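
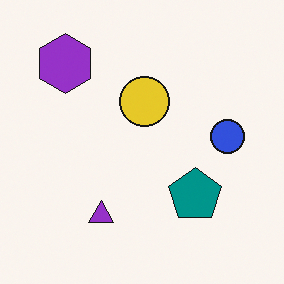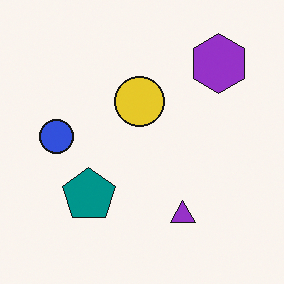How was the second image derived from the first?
It was flipped horizontally (left ↔ right).

The blue circle is in the right of the first image and the left of the second — shapes on opposite sides of the vertical midline have swapped in a mirror flip.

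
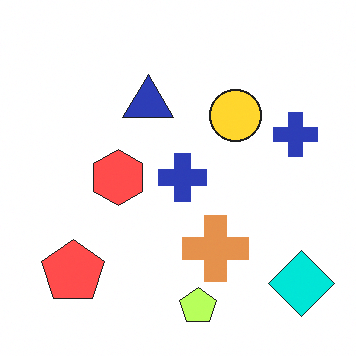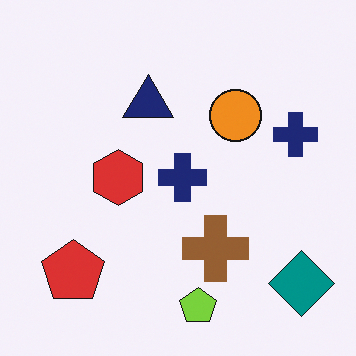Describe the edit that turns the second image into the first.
The first image is the second noticeably brightened.

Every pixel — background and shapes alike — is uniformly brightened.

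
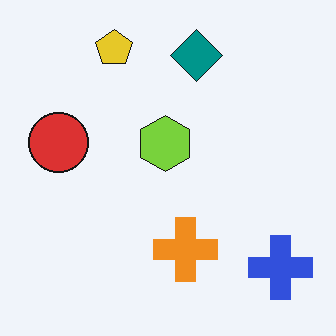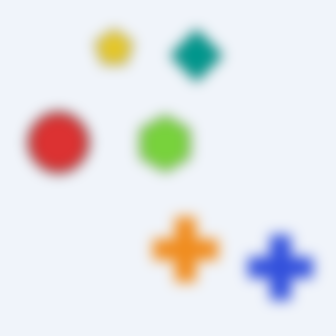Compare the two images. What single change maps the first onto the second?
This is the original image heavily blurred.

Shape edges and outlines are uniformly softened across the whole image.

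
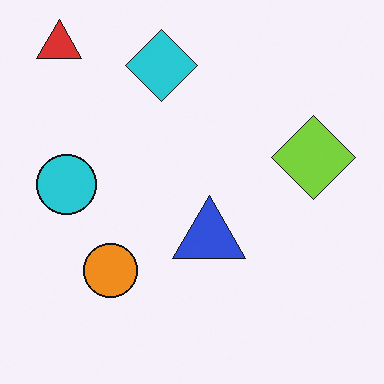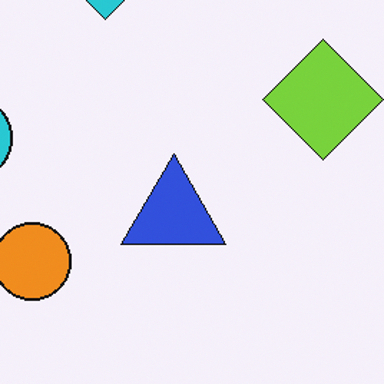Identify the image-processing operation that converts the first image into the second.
Cropped slightly and scaled back up.

The visible shapes are larger and the field of view is narrower; shapes near the original edges may be partly or wholly outside the frame — a crop-and-rescale.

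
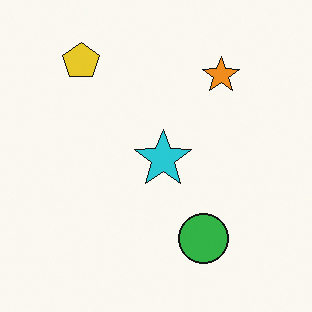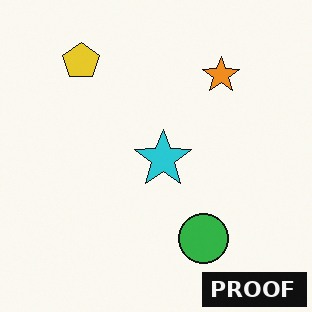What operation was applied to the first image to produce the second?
This is the original image watermarked with the text "PROOF" in the lower-right corner.

A dark label reading "PROOF" appears in the lower-right corner.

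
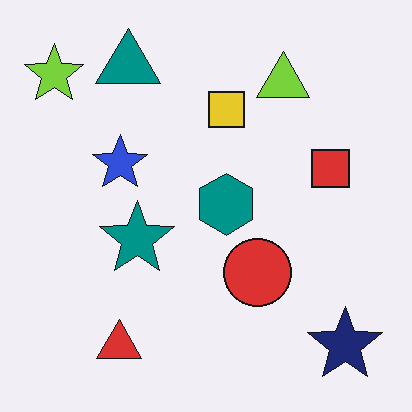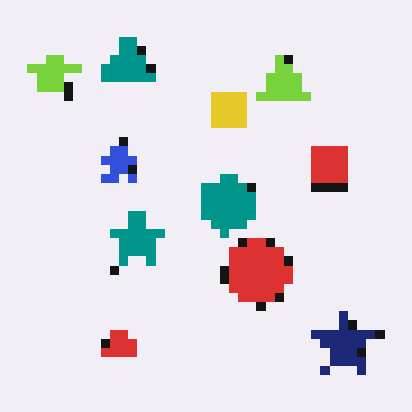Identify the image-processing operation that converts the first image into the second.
The transformation is: coarsely pixelated.

Shapes are reduced to large square blocks; fine edges and outlines are lost — a downscale-then-upscale (mosaic) effect.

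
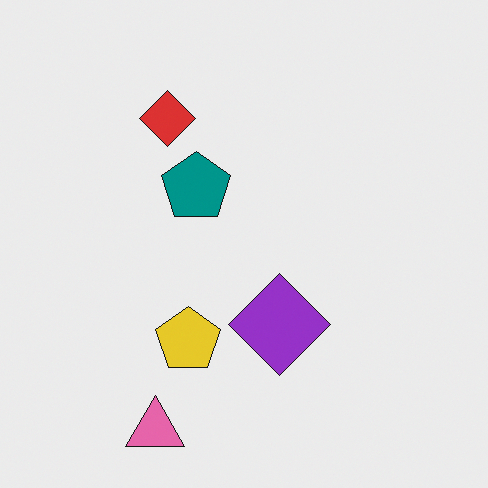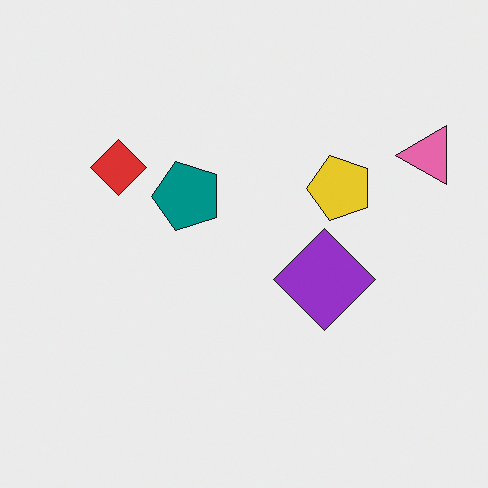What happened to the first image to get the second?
The transformation is: transposed (reflected across the top-left ↔ bottom-right diagonal).

Shapes have swapped their row and column positions — what was in the top-right is now in the bottom-left — a diagonal reflection.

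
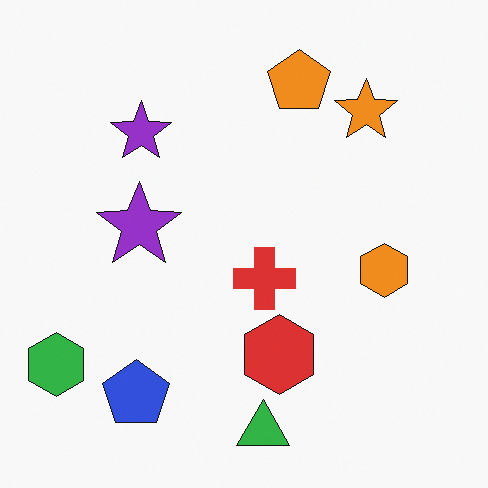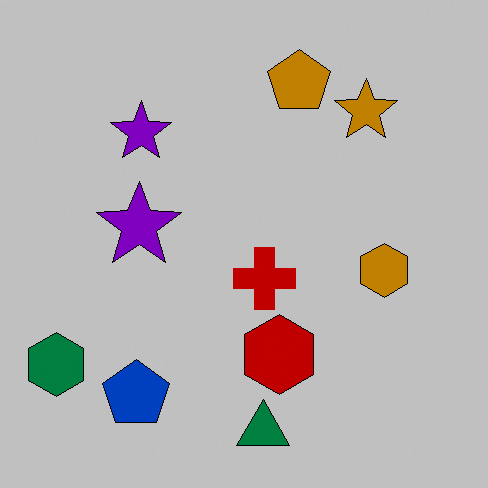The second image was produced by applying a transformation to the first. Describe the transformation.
The transformation is: heavily posterized to just a handful of flat colors.

Each flat color has snapped to a coarser quantized level — most visibly, the near-white background has dropped to a flat grey.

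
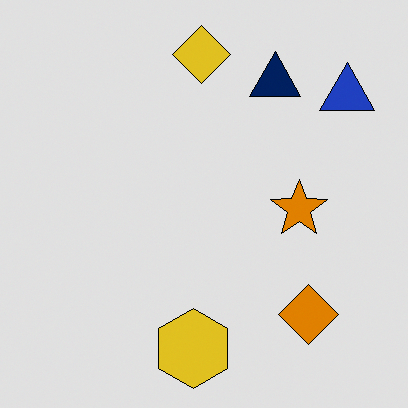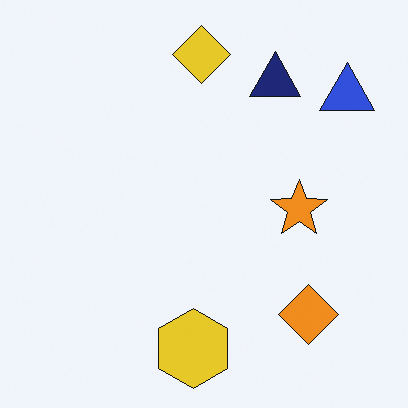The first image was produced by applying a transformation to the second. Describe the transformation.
Moderately posterized.

Each flat color has snapped to a coarser quantized level — most visibly, the near-white background has dropped to a flat grey.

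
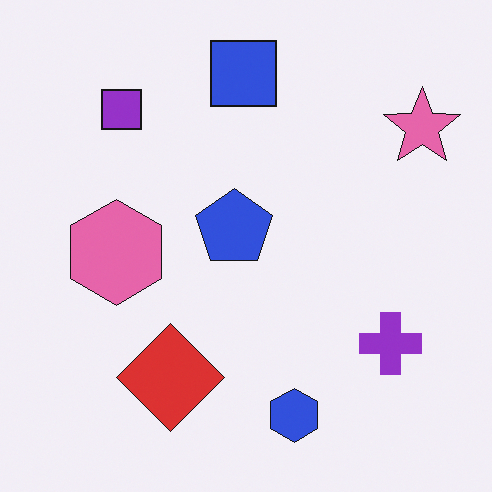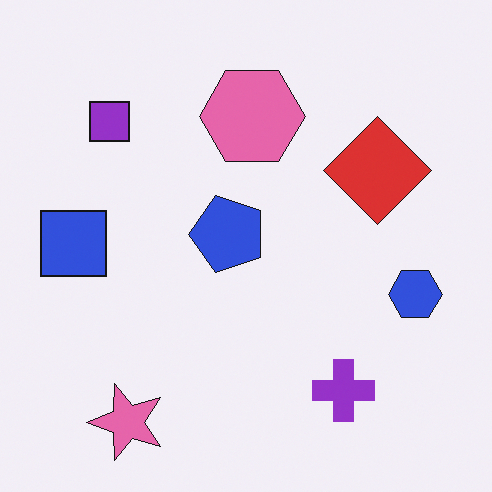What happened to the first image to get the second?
This is the original image transposed (reflected across the top-left ↔ bottom-right diagonal).

Shapes have swapped their row and column positions — what was in the top-right is now in the bottom-left — a diagonal reflection.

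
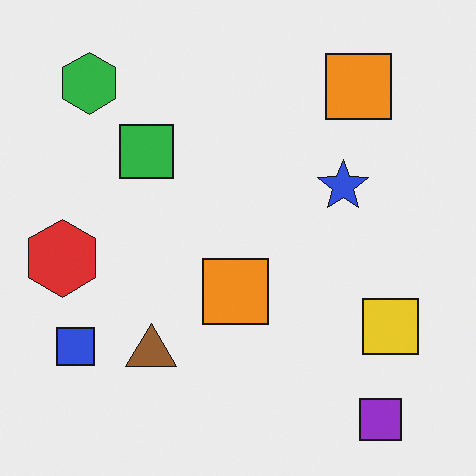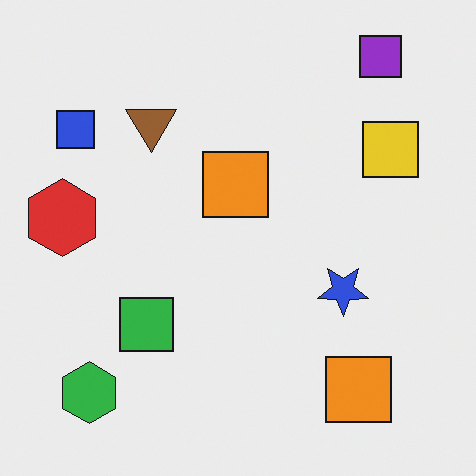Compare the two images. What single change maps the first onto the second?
The image was flipped vertically (top ↔ bottom).

The purple square is in the bottom-right of the first image and the top-right of the second — shapes on opposite sides of the horizontal midline have swapped in a mirror flip.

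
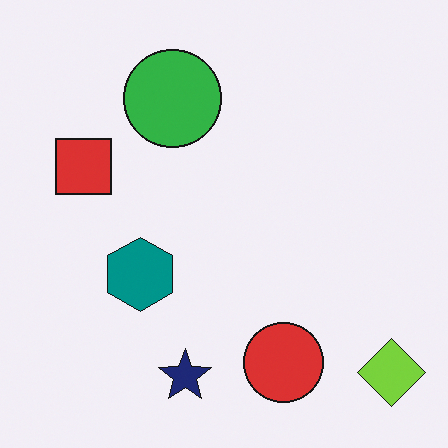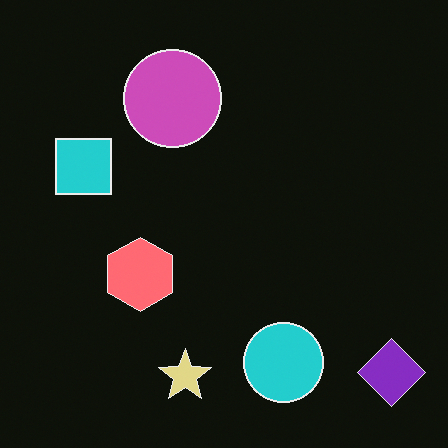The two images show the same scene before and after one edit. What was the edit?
The transformation is: color-inverted (negative).

The light background has become dark and every shape's color is its complement — a photographic negative.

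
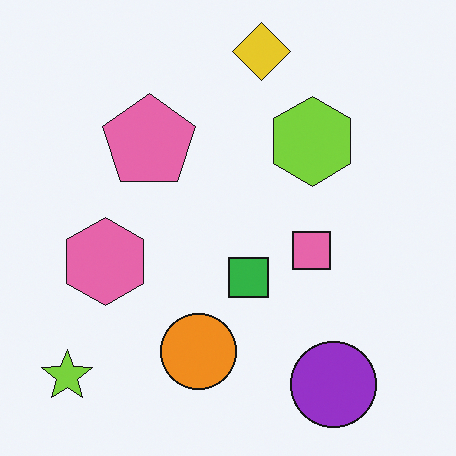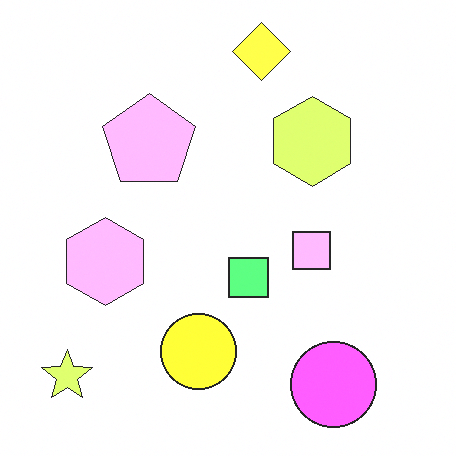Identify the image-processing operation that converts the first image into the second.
Brightened a lot.

Every pixel — background and shapes alike — is uniformly brightened.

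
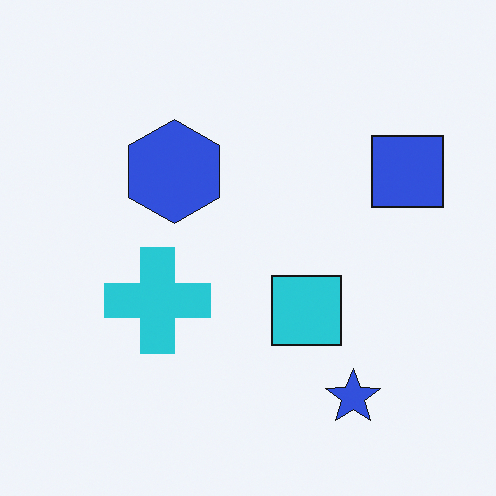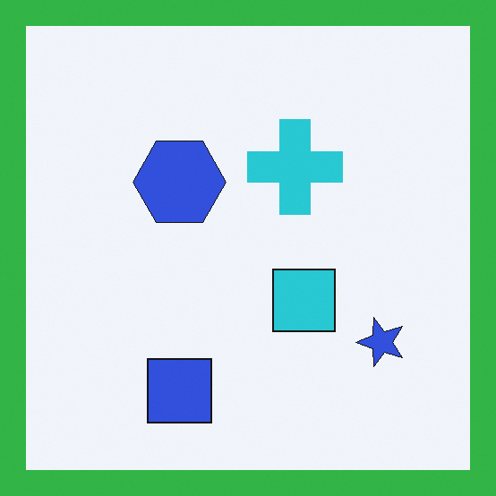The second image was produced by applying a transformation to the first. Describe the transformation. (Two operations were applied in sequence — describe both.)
The second image is the first transposed (reflected across the top-left ↔ bottom-right diagonal), then framed with a green border.

Shapes have swapped their row and column positions — what was in the top-right is now in the bottom-left — a diagonal reflection. A solid green frame runs around the edge of the second image, with the content slightly shrunk inside it.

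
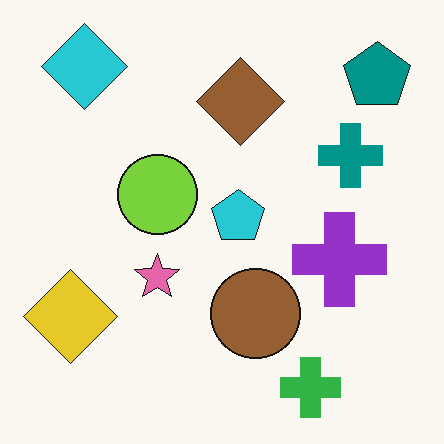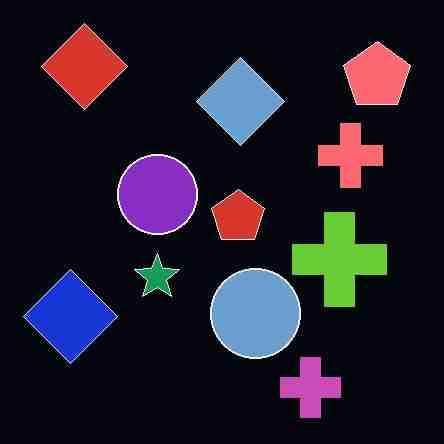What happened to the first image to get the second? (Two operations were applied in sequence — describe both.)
It was degraded with heavy JPEG compression, then color-inverted (negative).

Blocky 8×8 compression artifacts appear around shape edges and the flat background shows ringing — characteristic JPEG degradation. The light background has become dark and every shape's color is its complement — a photographic negative.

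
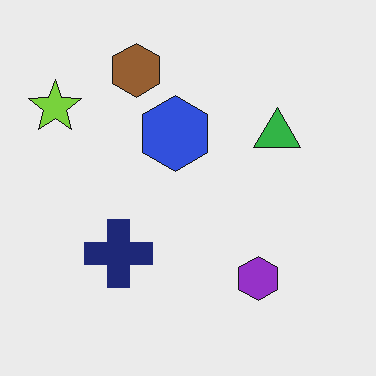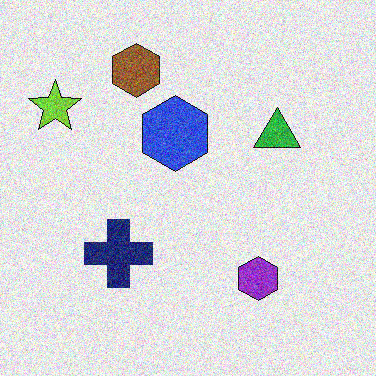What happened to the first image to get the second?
The second image is the first degraded with moderate additive noise.

Random speckle covers the whole image, including the flat background.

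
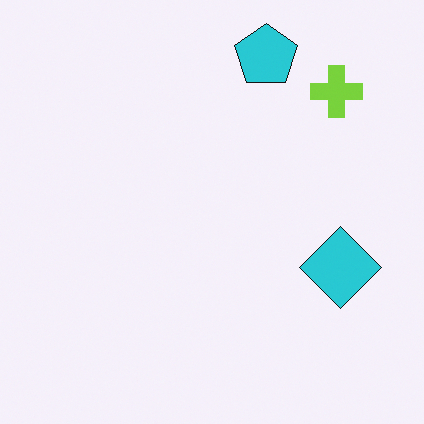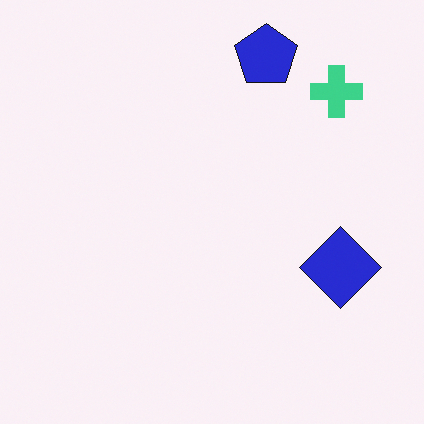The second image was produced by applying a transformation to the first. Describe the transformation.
The second image is the first hue-shifted by a small amount.

Every shape's color has rotated by the same amount around the hue wheel — a uniform hue shift.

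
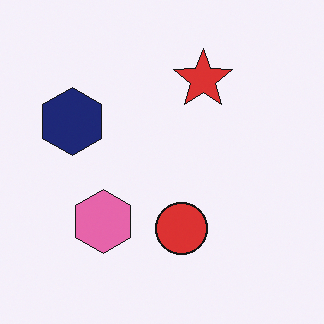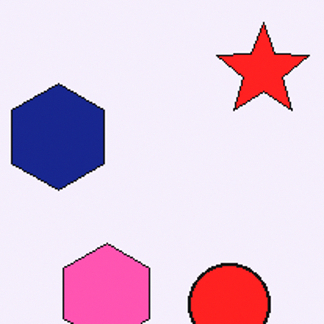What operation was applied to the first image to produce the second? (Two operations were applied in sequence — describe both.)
The second image is the first slightly oversaturated, then cropped to a modestly smaller region and rescaled.

All colors are more vivid — a global saturation change. The visible shapes are larger and the field of view is narrower; shapes near the original edges may be partly or wholly outside the frame — a crop-and-rescale.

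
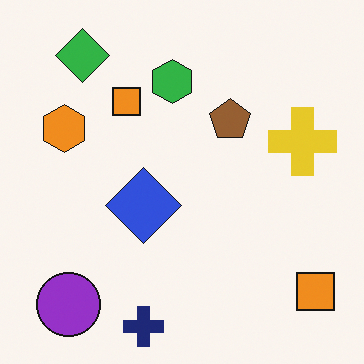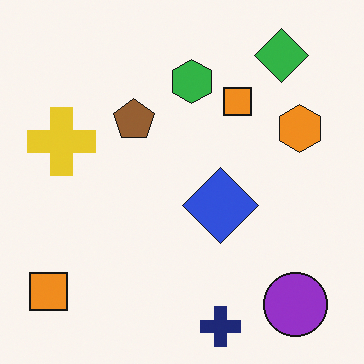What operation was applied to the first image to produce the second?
This is the original image flipped horizontally (left ↔ right).

The yellow cross is in the right of the first image and the left of the second — shapes on opposite sides of the vertical midline have swapped in a mirror flip.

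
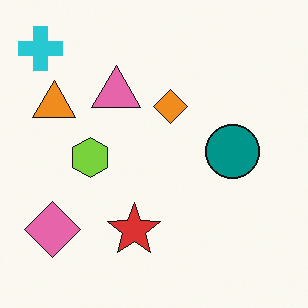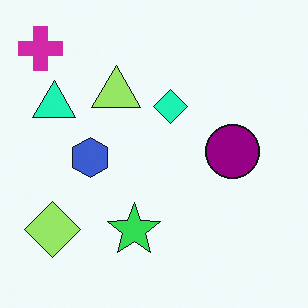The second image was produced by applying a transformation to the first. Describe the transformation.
This is the original image hue-shifted through roughly a third of the color wheel.

Every shape's color has rotated by the same amount around the hue wheel — a uniform hue shift.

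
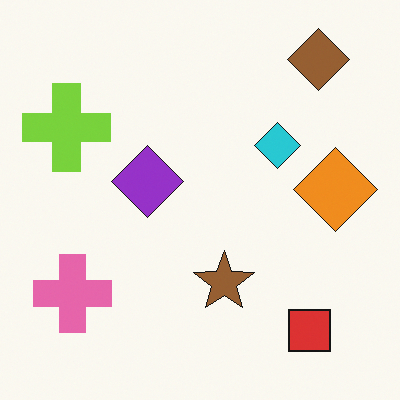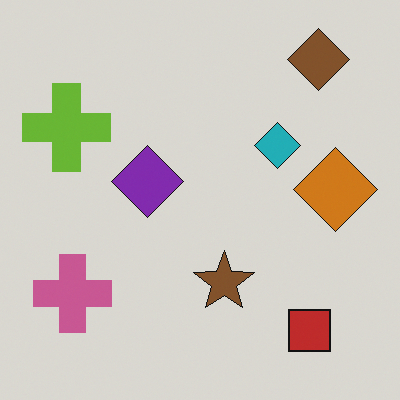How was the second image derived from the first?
Darkened a little.

Every pixel — background and shapes alike — is uniformly darkened.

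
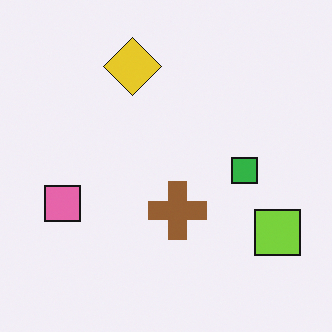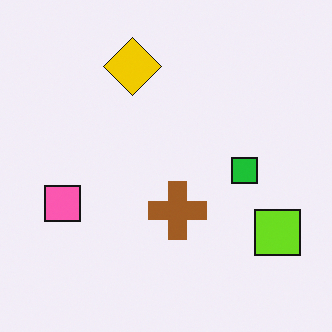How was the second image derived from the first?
This is the original image slightly oversaturated.

All colors are more vivid — a global saturation change.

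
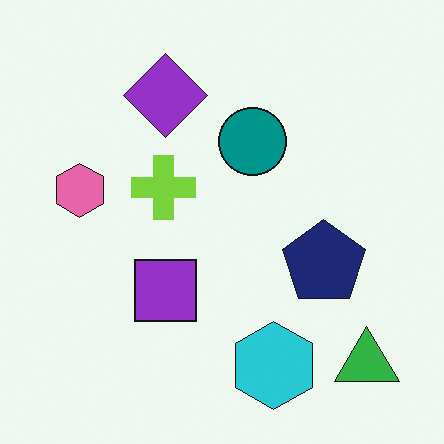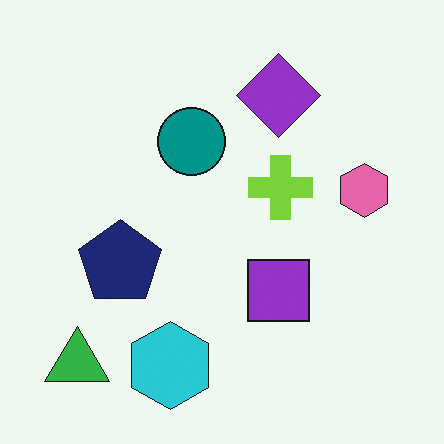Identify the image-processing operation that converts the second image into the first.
The transformation is: flipped horizontally (left ↔ right).

The green triangle is in the bottom-left of the second image and the bottom-right of the first — shapes on opposite sides of the vertical midline have swapped in a mirror flip.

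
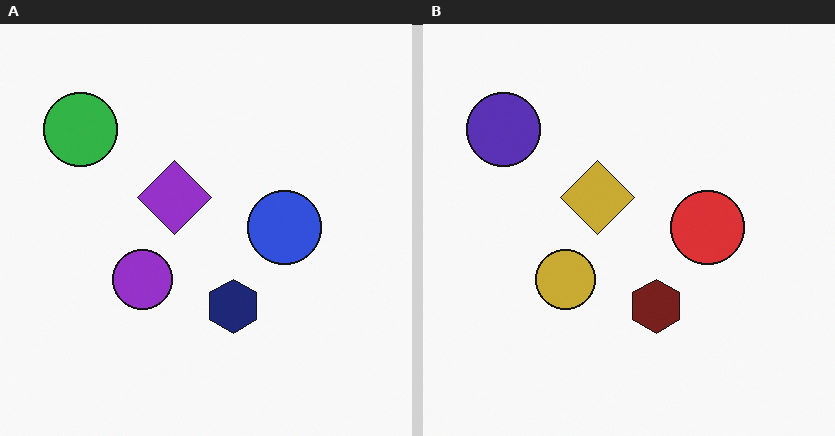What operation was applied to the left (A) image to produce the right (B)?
Hue-shifted through roughly a third of the color wheel.

Every shape's color has rotated by the same amount around the hue wheel — a uniform hue shift.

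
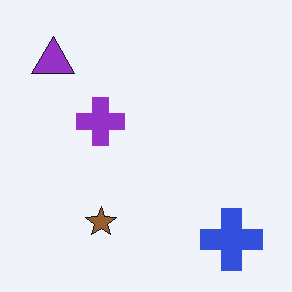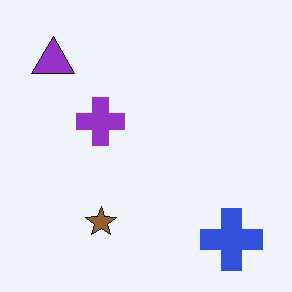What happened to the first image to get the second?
This is the original image JPEG-compressed with visible artifacts.

Blocky 8×8 compression artifacts appear around shape edges and the flat background shows ringing — characteristic JPEG degradation.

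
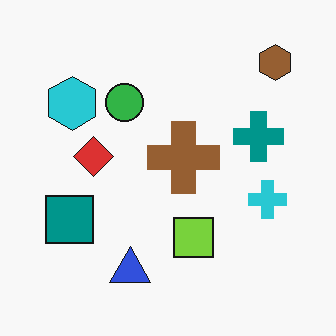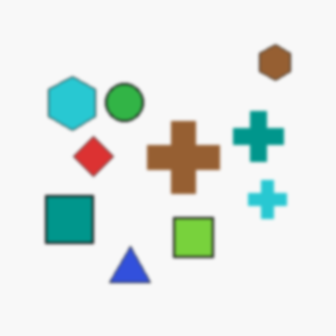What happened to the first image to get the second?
It was lightly blurred.

Shape edges and outlines are uniformly softened across the whole image.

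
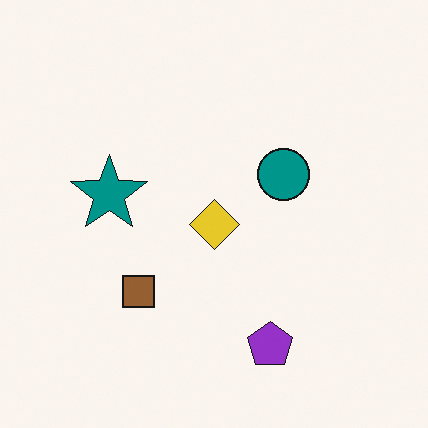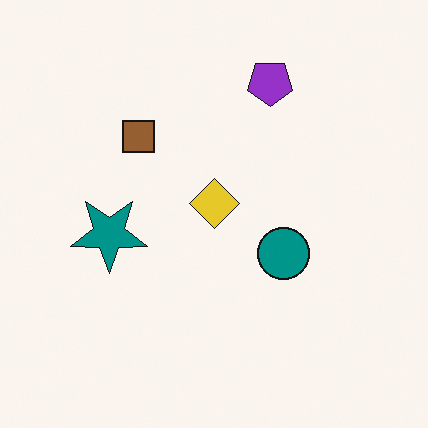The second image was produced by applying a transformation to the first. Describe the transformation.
The transformation is: flipped vertically (top ↔ bottom).

The purple pentagon is in the bottom of the first image and the top of the second — shapes on opposite sides of the horizontal midline have swapped in a mirror flip.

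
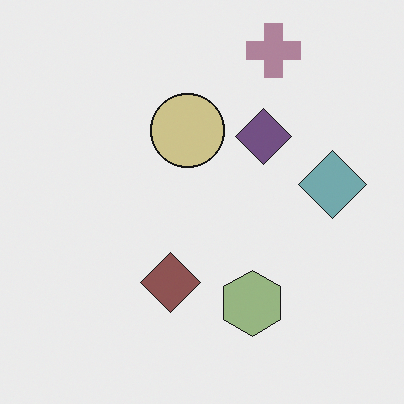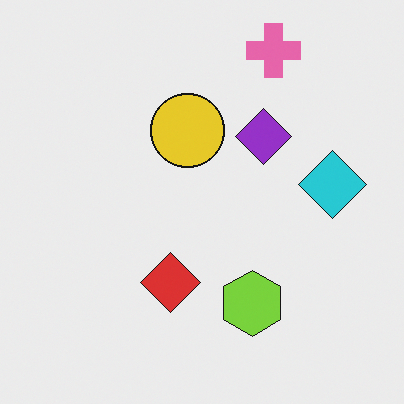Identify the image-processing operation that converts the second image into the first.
This is the original image made much more muted (saturation change).

All colors are more muted and greyish — a global saturation change.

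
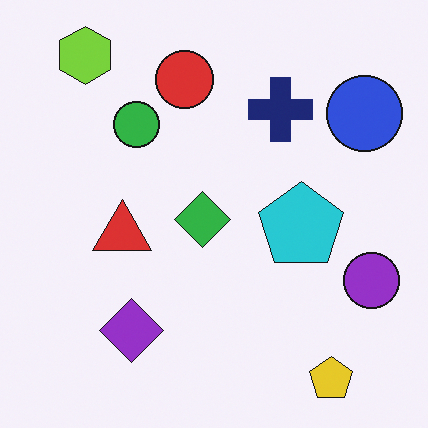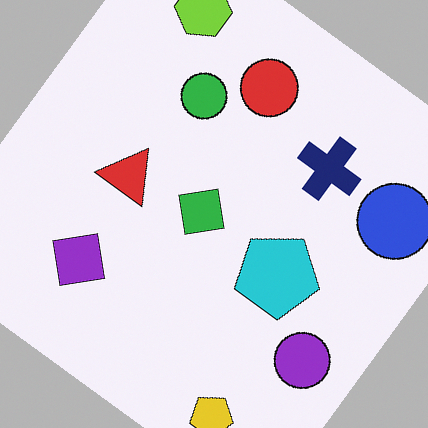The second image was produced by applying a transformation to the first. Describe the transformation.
The second image is the first rotated clockwise by a large amount — several tens of degrees.

Every shape is tilted by the same angle and the image corners show triangular fill wedges — a whole-image rotation by a non-right angle.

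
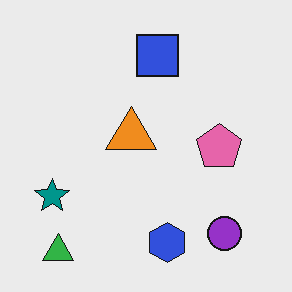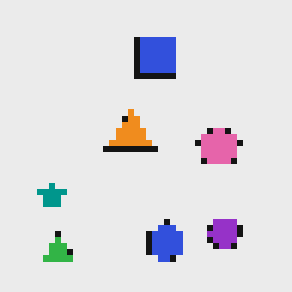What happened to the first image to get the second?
It was moderately pixelated.

Shapes are reduced to large square blocks; fine edges and outlines are lost — a downscale-then-upscale (mosaic) effect.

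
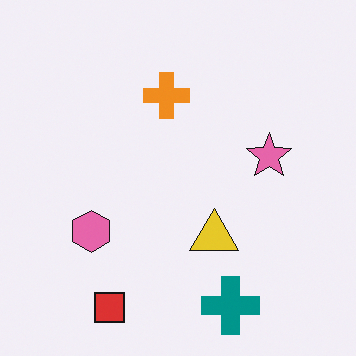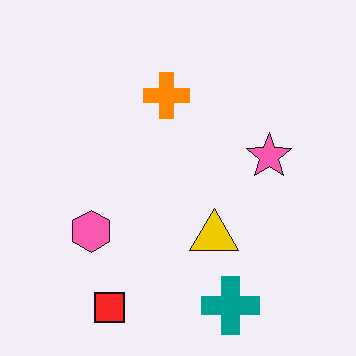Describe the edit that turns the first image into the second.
The image was slightly oversaturated.

All colors are more vivid — a global saturation change.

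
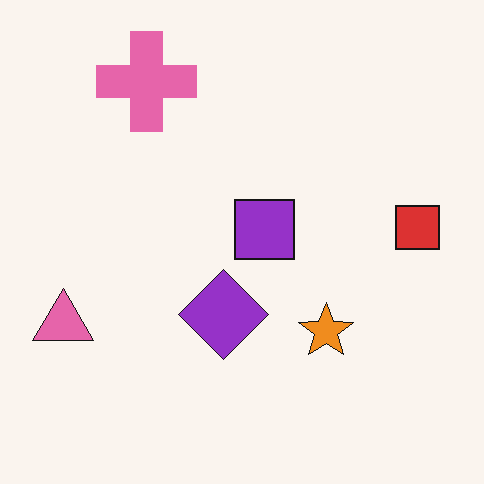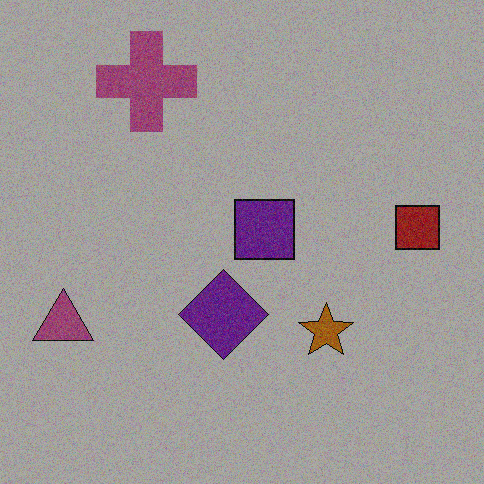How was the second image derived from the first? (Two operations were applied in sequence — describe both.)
The image was degraded with visible gaussian noise, then substantially darkened.

Random speckle covers the whole image, including the flat background. Every pixel — background and shapes alike — is uniformly darkened.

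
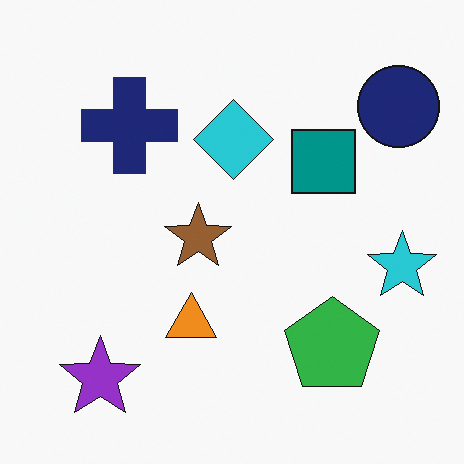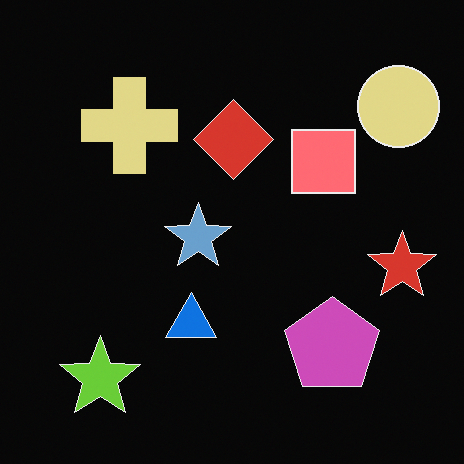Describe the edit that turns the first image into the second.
The second image is the first color-inverted (negative).

The light background has become dark and every shape's color is its complement — a photographic negative.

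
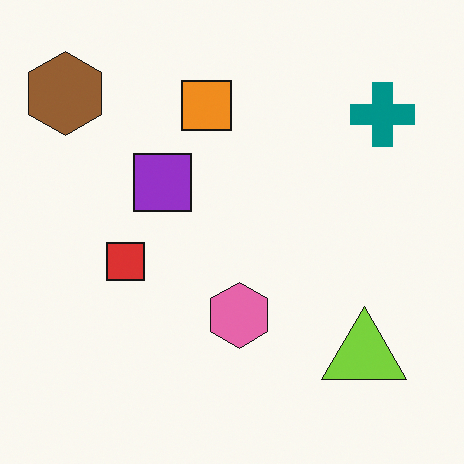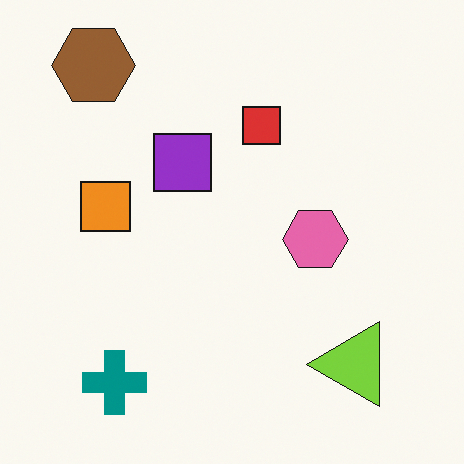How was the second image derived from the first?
It was transposed (reflected across the top-left ↔ bottom-right diagonal).

Shapes have swapped their row and column positions — what was in the top-right is now in the bottom-left — a diagonal reflection.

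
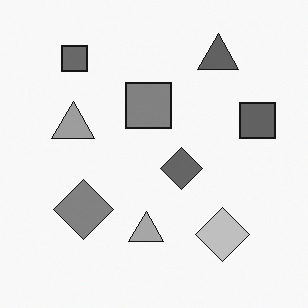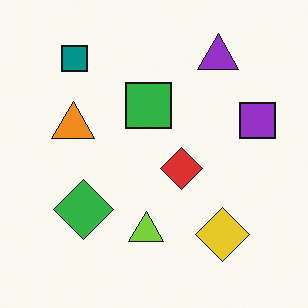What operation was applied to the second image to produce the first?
The image was converted to grayscale.

All color is removed — every shape is now a shade of grey.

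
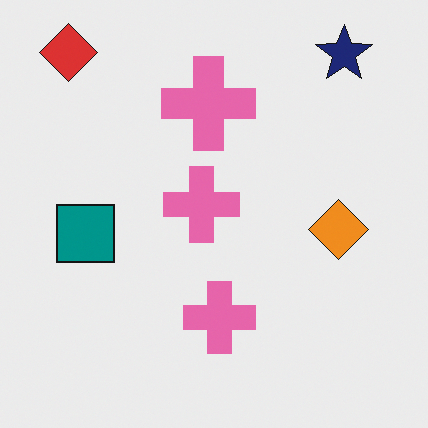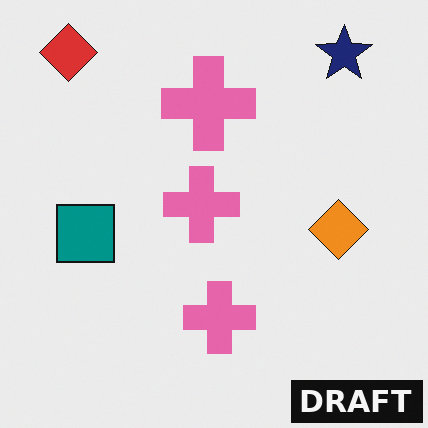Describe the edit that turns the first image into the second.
It was watermarked with the text "DRAFT" in the lower-right corner.

A dark label reading "DRAFT" appears in the lower-right corner.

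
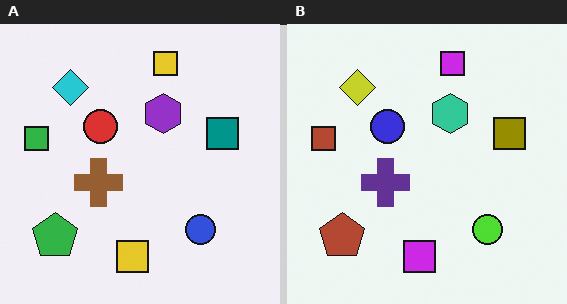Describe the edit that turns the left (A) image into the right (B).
The transformation is: hue-shifted by a large amount.

Every shape's color has rotated by the same amount around the hue wheel — a uniform hue shift.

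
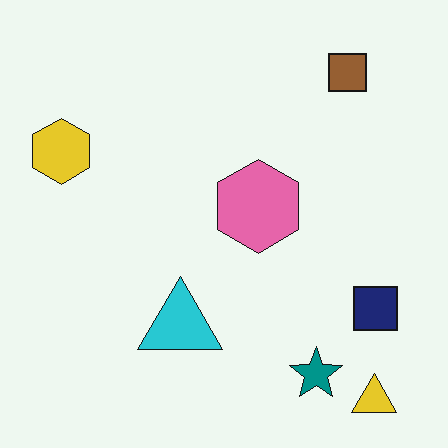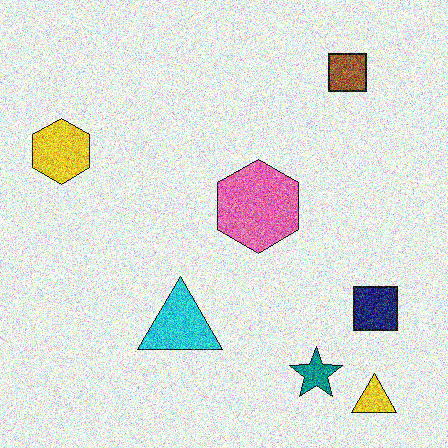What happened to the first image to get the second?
This is the original image degraded with heavy additive noise.

Random speckle covers the whole image, including the flat background.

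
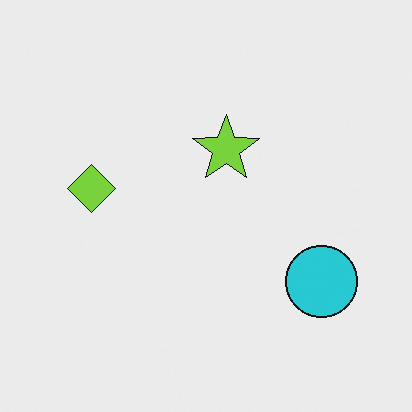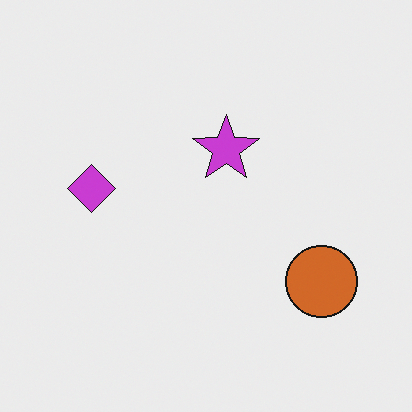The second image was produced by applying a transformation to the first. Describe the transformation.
It was hue-shifted through roughly half the color wheel.

Every shape's color has rotated by the same amount around the hue wheel — a uniform hue shift.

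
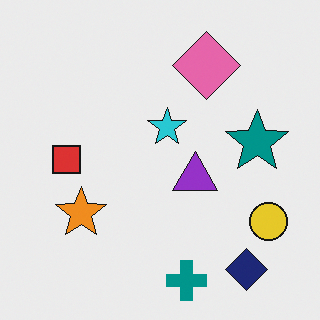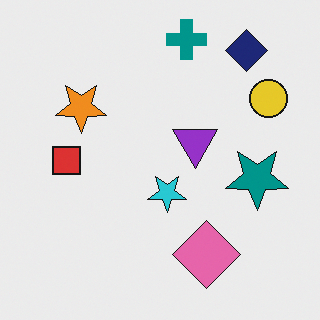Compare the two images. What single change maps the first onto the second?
The transformation is: flipped vertically (top ↔ bottom).

The teal cross is in the bottom of the first image and the top of the second — shapes on opposite sides of the horizontal midline have swapped in a mirror flip.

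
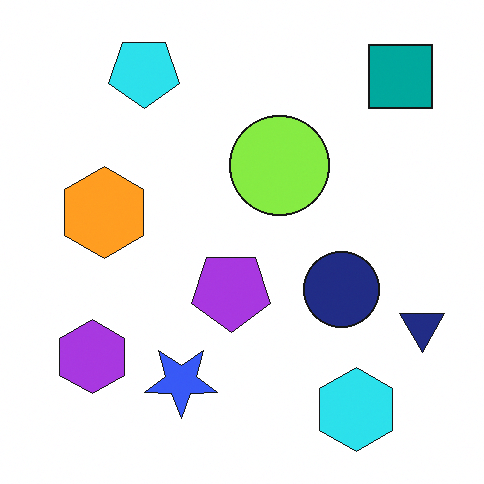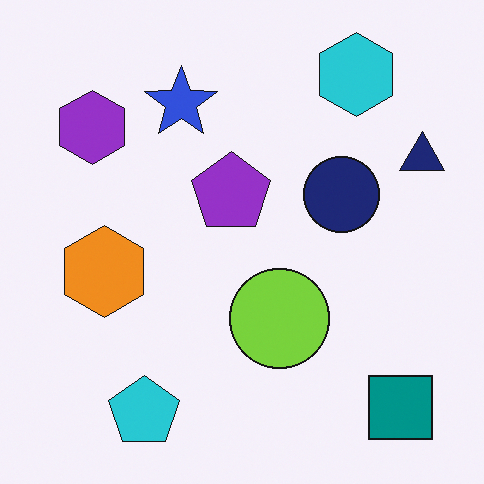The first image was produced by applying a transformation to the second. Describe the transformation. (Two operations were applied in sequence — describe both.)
The image was slightly brightened, then flipped vertically (top ↔ bottom).

Every pixel — background and shapes alike — is uniformly brightened. The cyan pentagon is in the bottom-left of the second image and the top-left of the first — shapes on opposite sides of the horizontal midline have swapped in a mirror flip.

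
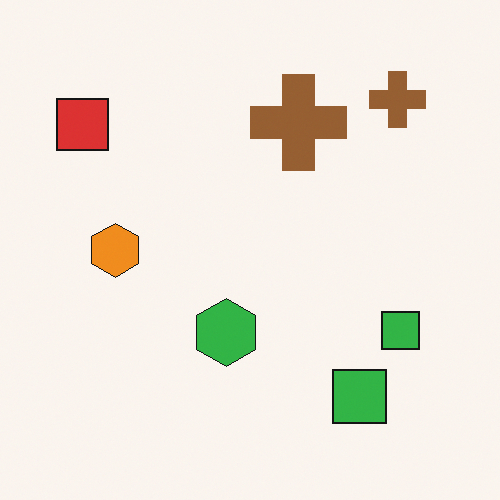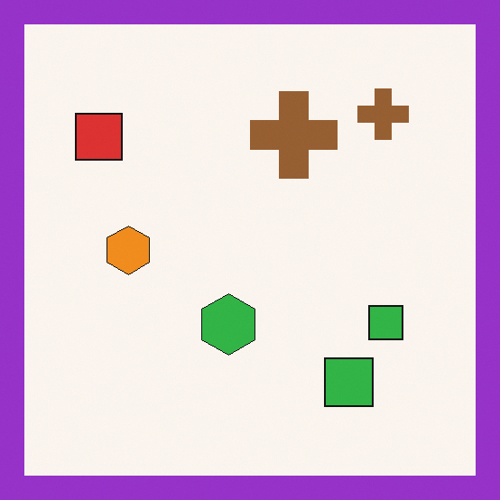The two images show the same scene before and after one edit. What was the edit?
It was framed with a purple border.

A solid purple frame runs around the edge of the second image, with the content slightly shrunk inside it.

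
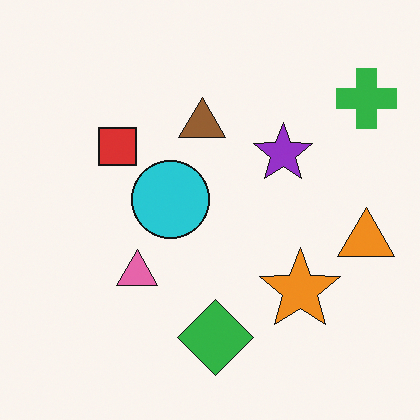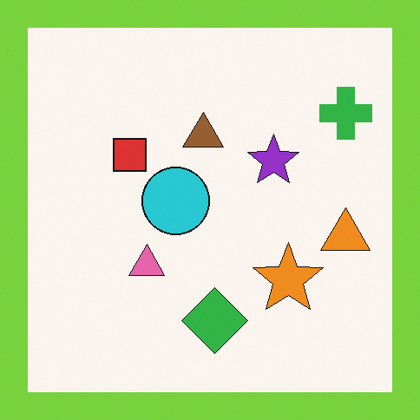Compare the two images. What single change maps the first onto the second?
The transformation is: framed with a lime border.

A solid lime frame runs around the edge of the second image, with the content slightly shrunk inside it.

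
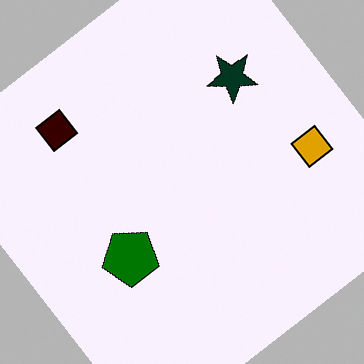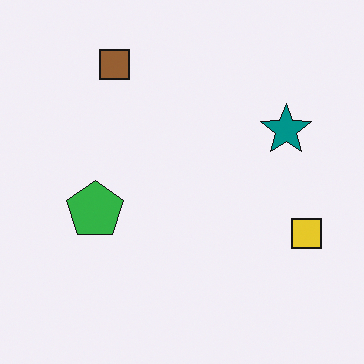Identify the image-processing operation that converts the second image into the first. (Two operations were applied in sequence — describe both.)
It was given much higher contrast, then rotated counter-clockwise by a large amount — several tens of degrees.

Tones are pushed away from mid-grey across the whole image — a global contrast change. Every shape is tilted by the same angle and the image corners show triangular fill wedges — a whole-image rotation by a non-right angle.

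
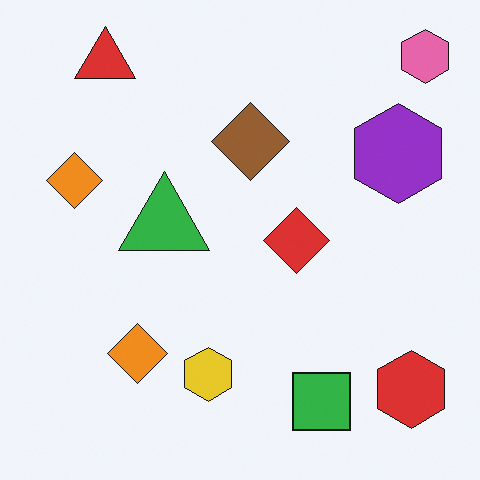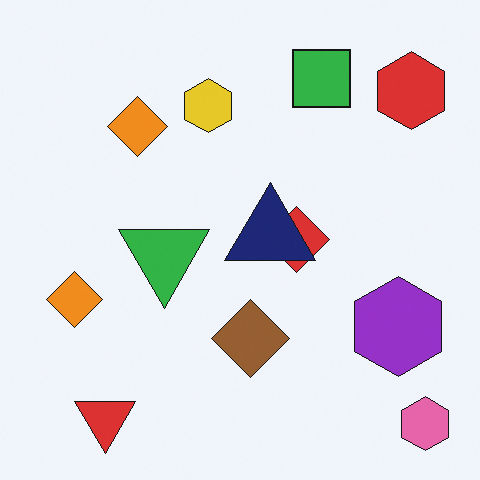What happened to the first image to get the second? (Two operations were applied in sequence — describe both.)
The transformation is: flipped vertically (top ↔ bottom), then overlaid with an additional navy triangle.

The pink hexagon is in the top-right of the first image and the bottom-right of the second — shapes on opposite sides of the horizontal midline have swapped in a mirror flip. A navy triangle appears in the second image that is absent from the first.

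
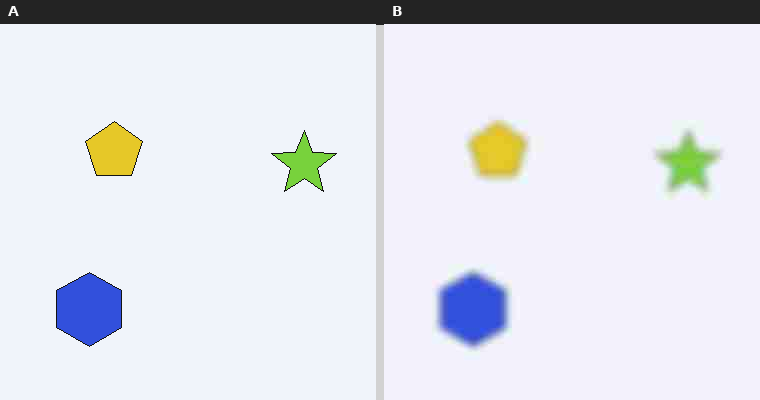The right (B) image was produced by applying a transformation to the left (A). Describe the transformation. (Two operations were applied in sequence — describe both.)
The transformation is: noticeably gaussian-blurred, then degraded with heavy JPEG compression.

Shape edges and outlines are uniformly softened across the whole image. Blocky 8×8 compression artifacts appear around shape edges and the flat background shows ringing — characteristic JPEG degradation.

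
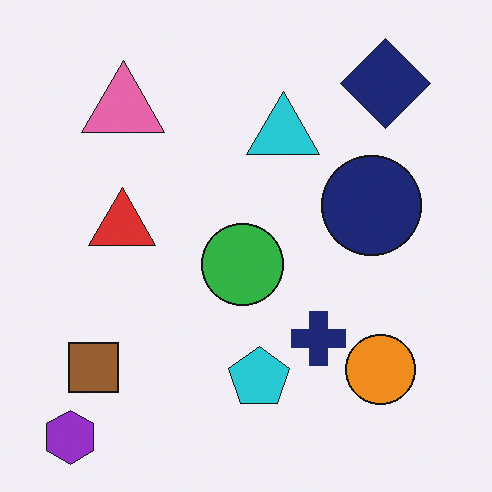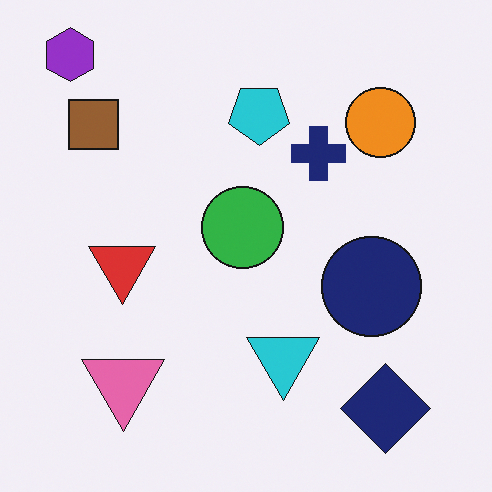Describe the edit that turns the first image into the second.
The second image is the first flipped vertically (top ↔ bottom).

The purple hexagon is in the bottom-left of the first image and the top-left of the second — shapes on opposite sides of the horizontal midline have swapped in a mirror flip.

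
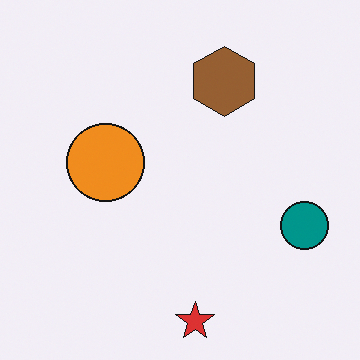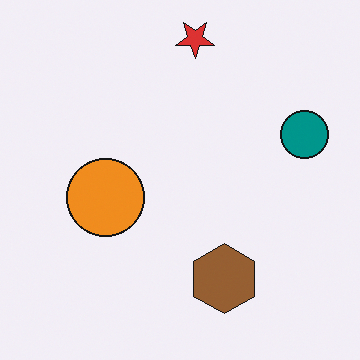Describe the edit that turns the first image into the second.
The transformation is: flipped vertically (top ↔ bottom).

The red star is in the bottom of the first image and the top of the second — shapes on opposite sides of the horizontal midline have swapped in a mirror flip.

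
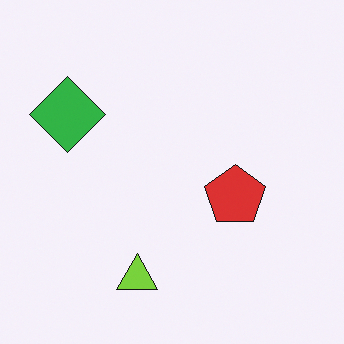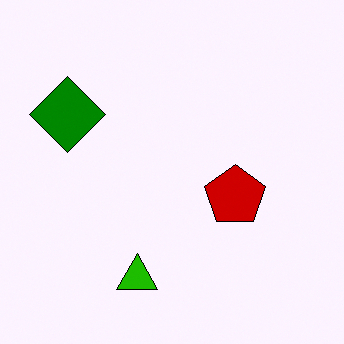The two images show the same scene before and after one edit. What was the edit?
Boosted in contrast.

Tones are pushed away from mid-grey across the whole image — a global contrast change.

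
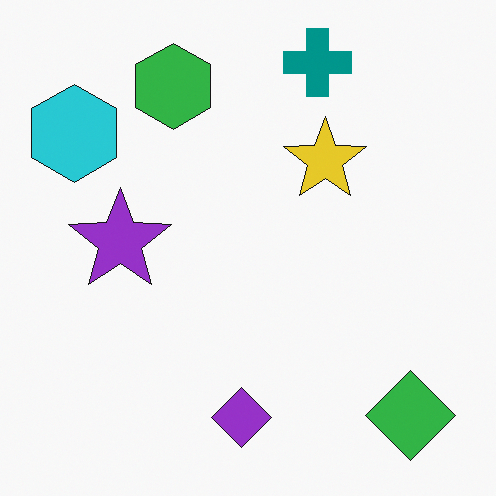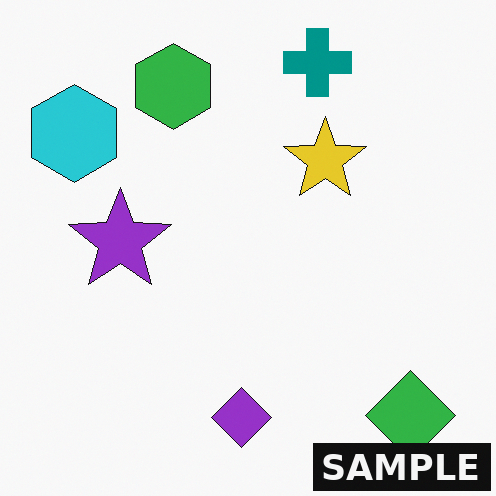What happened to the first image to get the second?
Watermarked with the text "SAMPLE" in the lower-right corner.

A dark label reading "SAMPLE" appears in the lower-right corner.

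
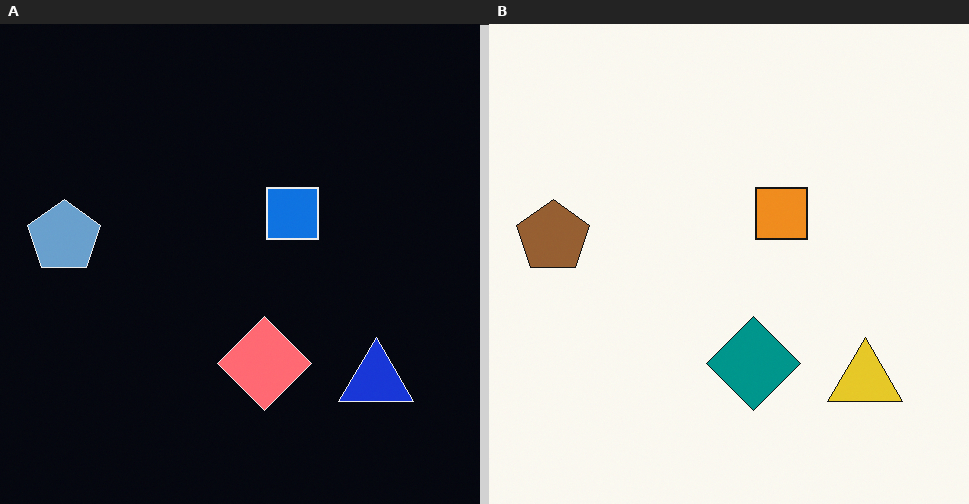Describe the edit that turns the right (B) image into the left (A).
The left (A) image is the right (B) color-inverted (negative).

The light background has become dark and every shape's color is its complement — a photographic negative.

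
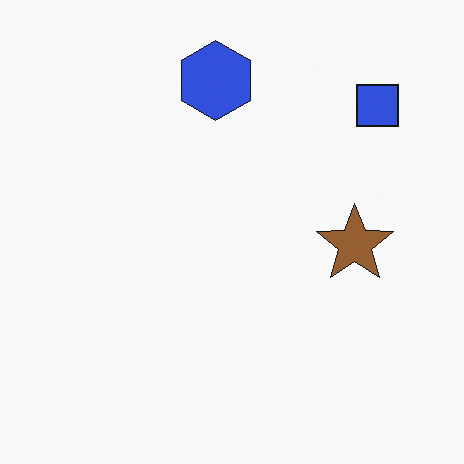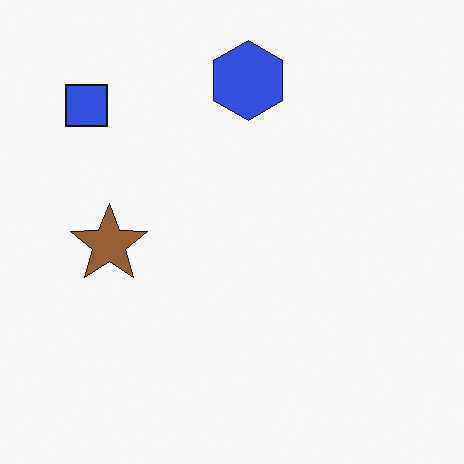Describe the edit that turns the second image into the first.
Flipped horizontally (left ↔ right).

The blue square is in the top-left of the second image and the top-right of the first — shapes on opposite sides of the vertical midline have swapped in a mirror flip.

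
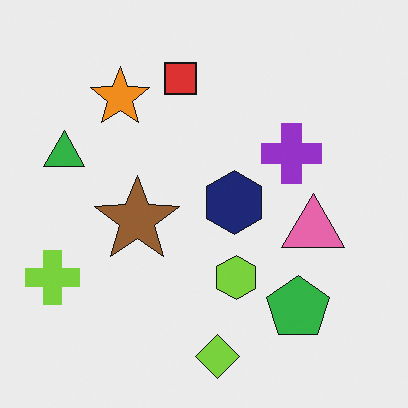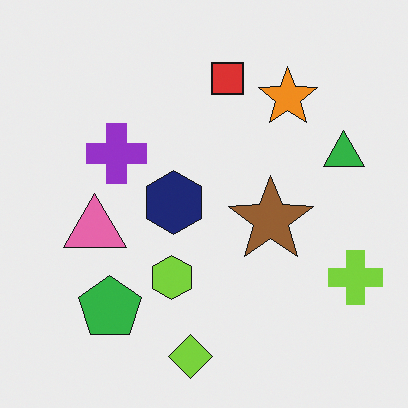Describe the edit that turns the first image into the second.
The image was flipped horizontally (left ↔ right).

The lime cross is in the bottom-left of the first image and the bottom-right of the second — shapes on opposite sides of the vertical midline have swapped in a mirror flip.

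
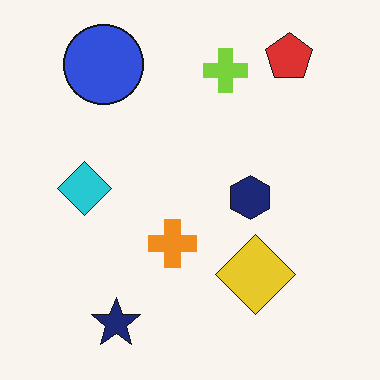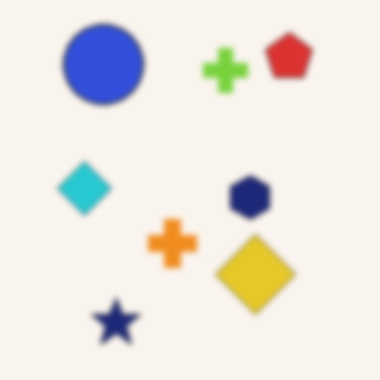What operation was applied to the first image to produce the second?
The transformation is: moderately blurred.

Shape edges and outlines are uniformly softened across the whole image.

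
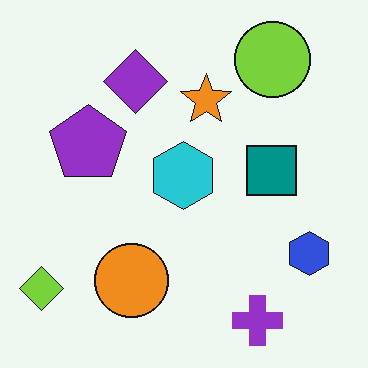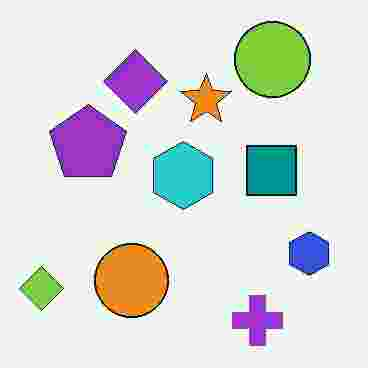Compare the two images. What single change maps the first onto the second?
It was degraded with heavy JPEG compression.

Blocky 8×8 compression artifacts appear around shape edges and the flat background shows ringing — characteristic JPEG degradation.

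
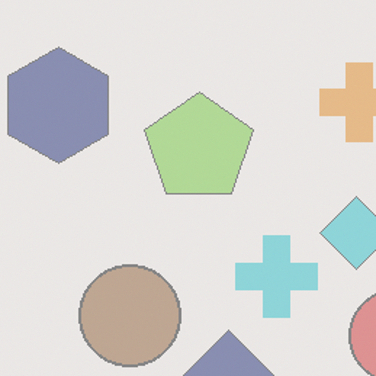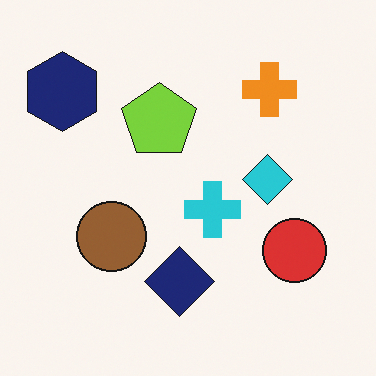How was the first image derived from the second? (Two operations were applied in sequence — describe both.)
It was washed out (contrast reduced), then cropped slightly and scaled back up.

Tones are pushed toward mid-grey across the whole image — a global contrast change. The visible shapes are larger and the field of view is narrower; shapes near the original edges may be partly or wholly outside the frame — a crop-and-rescale.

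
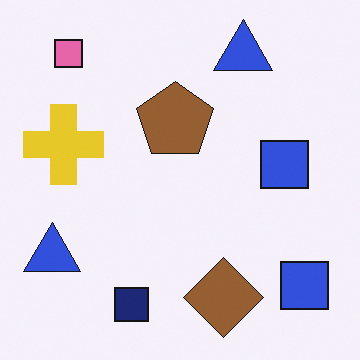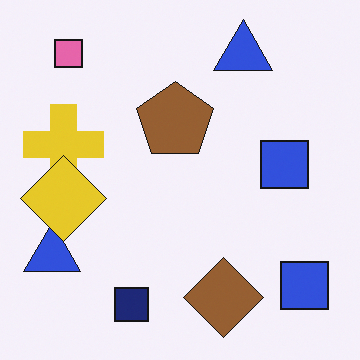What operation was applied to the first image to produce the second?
This is the original image overlaid with an additional yellow diamond.

A yellow diamond appears in the second image that is absent from the first.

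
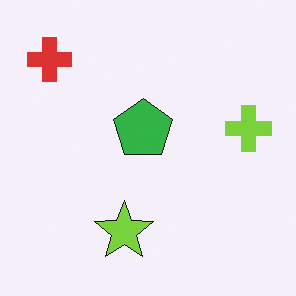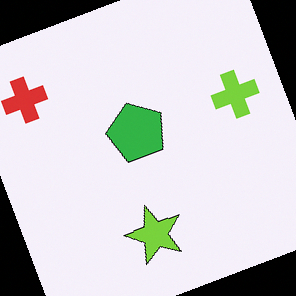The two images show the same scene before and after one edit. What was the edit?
Rotated counter-clockwise by a clearly visible amount.

Every shape is tilted by the same angle and the image corners show triangular fill wedges — a whole-image rotation by a non-right angle.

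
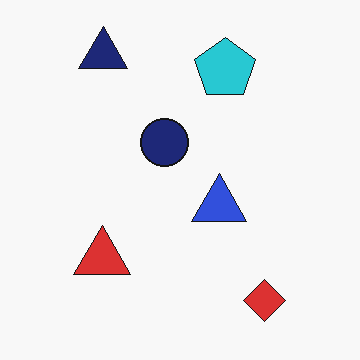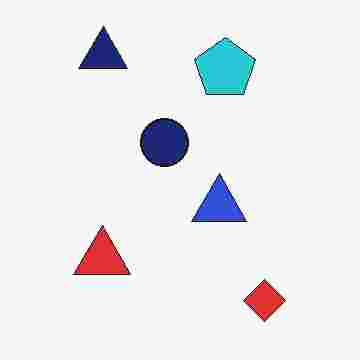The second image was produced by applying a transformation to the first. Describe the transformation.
It was heavily JPEG-compressed with obvious blocking artifacts.

Blocky 8×8 compression artifacts appear around shape edges and the flat background shows ringing — characteristic JPEG degradation.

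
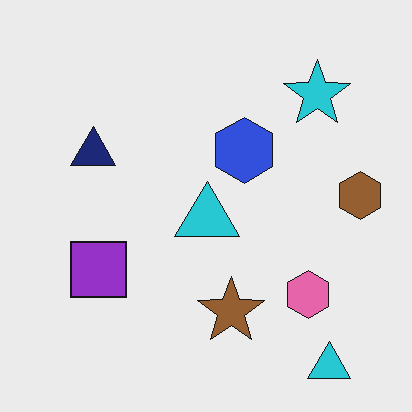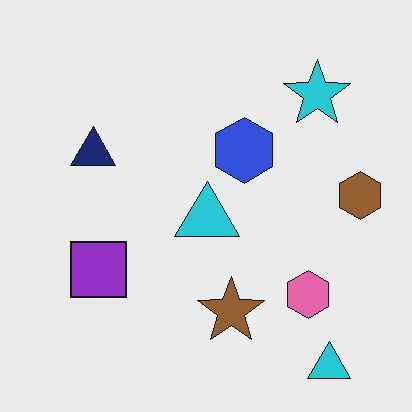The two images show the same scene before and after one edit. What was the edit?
It was given moderate JPEG compression.

Blocky 8×8 compression artifacts appear around shape edges and the flat background shows ringing — characteristic JPEG degradation.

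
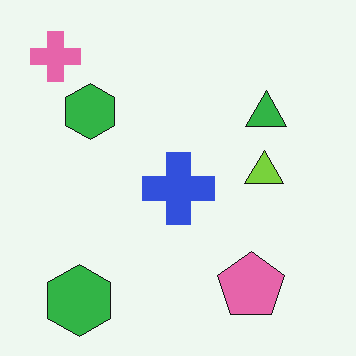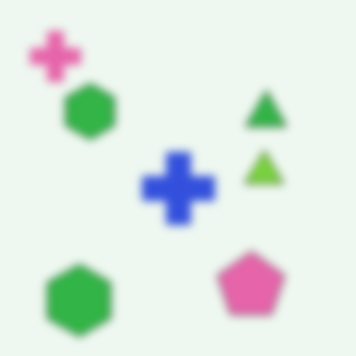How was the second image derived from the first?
The second image is the first noticeably gaussian-blurred.

Shape edges and outlines are uniformly softened across the whole image.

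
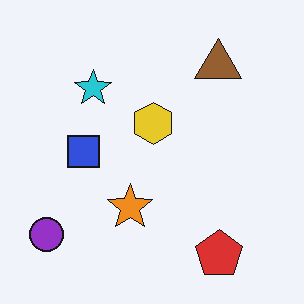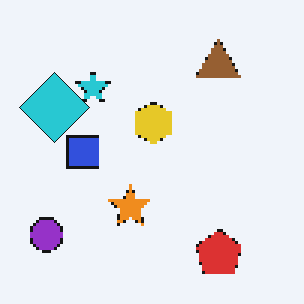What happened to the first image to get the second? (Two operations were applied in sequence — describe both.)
The transformation is: mildly pixelated, then overlaid with an additional cyan diamond.

Shapes are reduced to large square blocks; fine edges and outlines are lost — a downscale-then-upscale (mosaic) effect. A cyan diamond appears in the second image that is absent from the first.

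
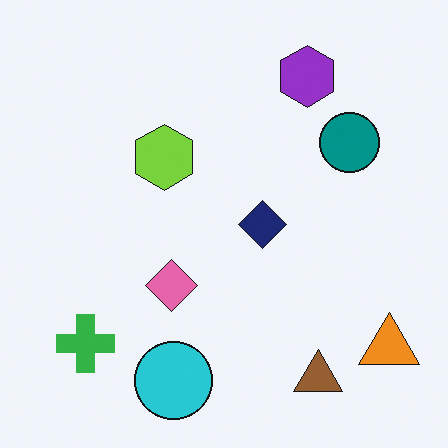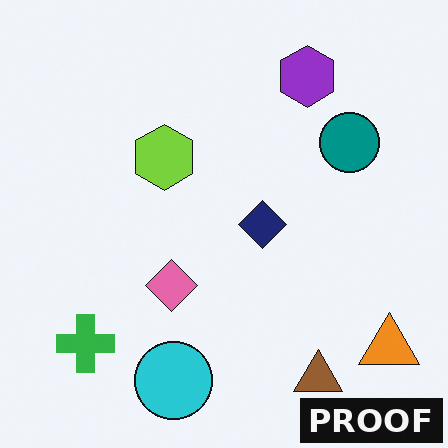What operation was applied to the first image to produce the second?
The transformation is: watermarked with the text "PROOF" in the lower-right corner.

A dark label reading "PROOF" appears in the lower-right corner.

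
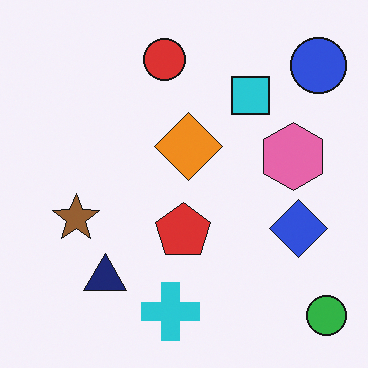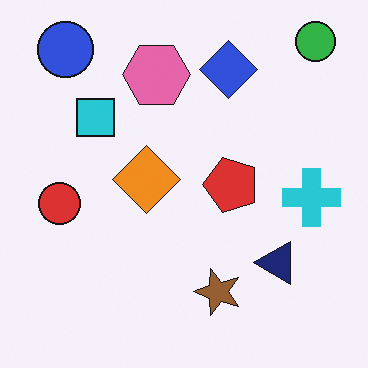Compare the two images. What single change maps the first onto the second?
The transformation is: rotated 90° counter-clockwise.

The green circle sits in the bottom-right of the first image and the top-right of the second — consistent with a whole-image 90° counter-clockwise rotation.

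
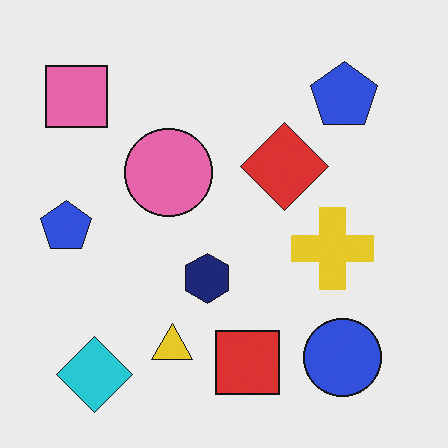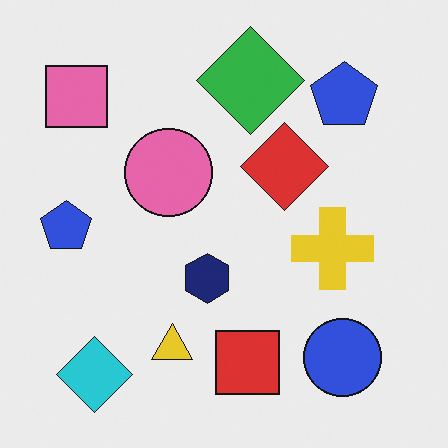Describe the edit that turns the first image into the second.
The image was overlaid with an additional green diamond.

A green diamond appears in the second image that is absent from the first.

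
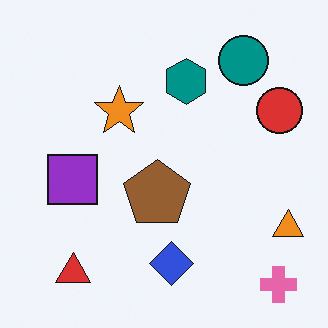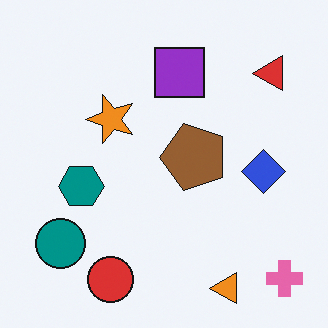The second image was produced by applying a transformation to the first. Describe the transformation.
It was transposed (reflected across the top-left ↔ bottom-right diagonal).

Shapes have swapped their row and column positions — what was in the top-right is now in the bottom-left — a diagonal reflection.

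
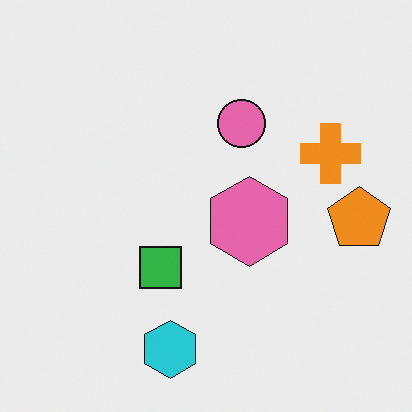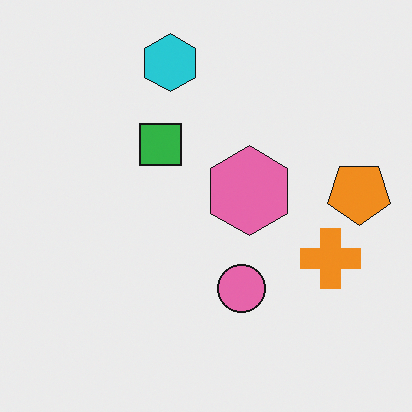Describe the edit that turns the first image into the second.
It was flipped vertically (top ↔ bottom).

The cyan hexagon is in the bottom of the first image and the top of the second — shapes on opposite sides of the horizontal midline have swapped in a mirror flip.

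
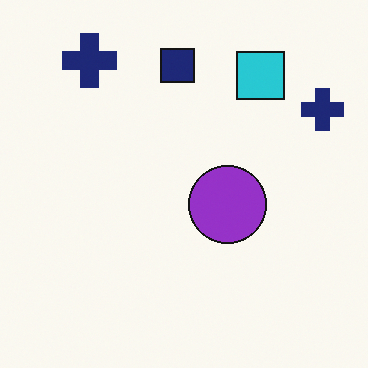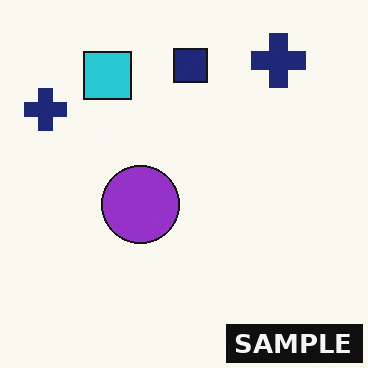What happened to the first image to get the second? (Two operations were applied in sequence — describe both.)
Flipped horizontally (left ↔ right), then watermarked with the text "SAMPLE" in the lower-right corner.

The cyan square is in the top-right of the first image and the top-left of the second — shapes on opposite sides of the vertical midline have swapped in a mirror flip. A dark label reading "SAMPLE" appears in the lower-right corner.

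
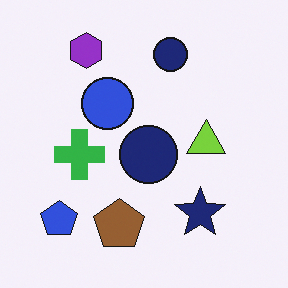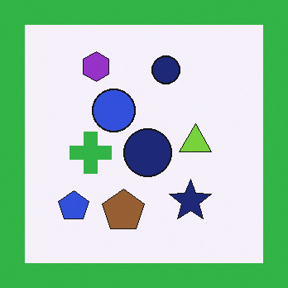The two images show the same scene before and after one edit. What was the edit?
It was framed with a green border.

A solid green frame runs around the edge of the second image, with the content slightly shrunk inside it.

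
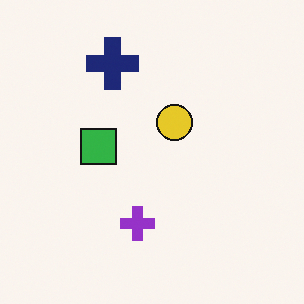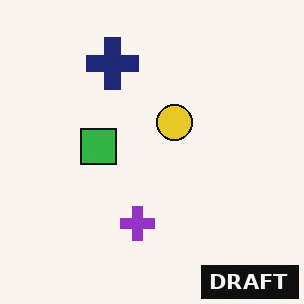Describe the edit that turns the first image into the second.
It was watermarked with the text "DRAFT" in the lower-right corner.

A dark label reading "DRAFT" appears in the lower-right corner.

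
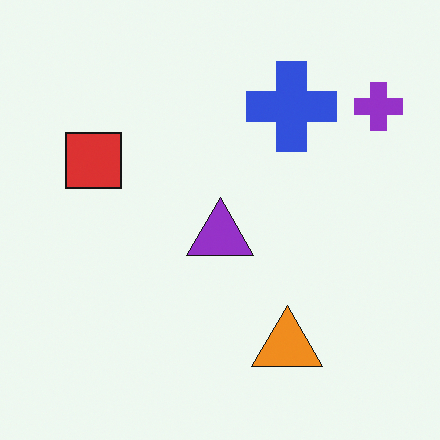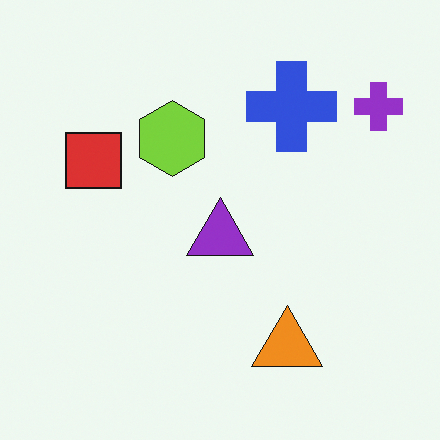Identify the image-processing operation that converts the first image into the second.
Overlaid with an additional lime hexagon.

A lime hexagon appears in the second image that is absent from the first.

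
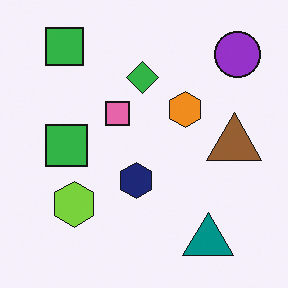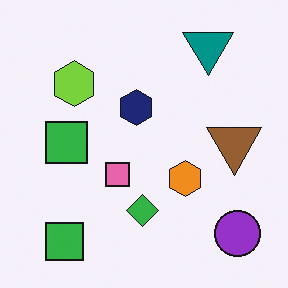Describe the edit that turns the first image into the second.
The transformation is: flipped vertically (top ↔ bottom).

The teal triangle is in the bottom-right of the first image and the top-right of the second — shapes on opposite sides of the horizontal midline have swapped in a mirror flip.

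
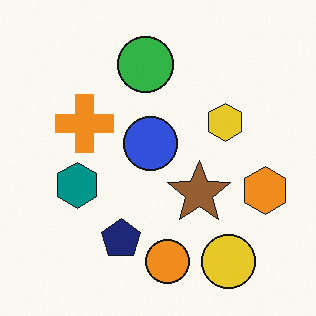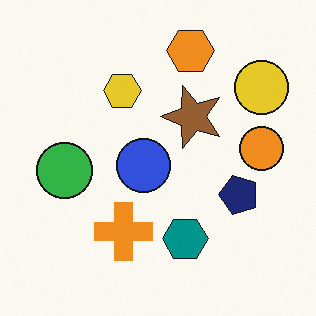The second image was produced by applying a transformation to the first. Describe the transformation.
It was rotated 90° counter-clockwise.

The yellow circle sits in the bottom-right of the first image and the top-right of the second — consistent with a whole-image 90° counter-clockwise rotation.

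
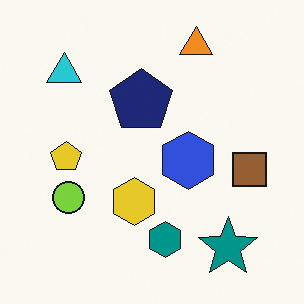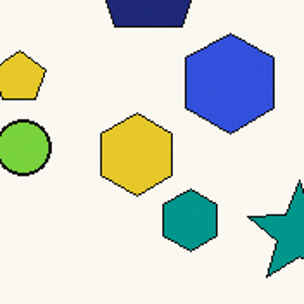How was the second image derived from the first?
Cropped to a noticeably smaller region and rescaled.

The visible shapes are larger and the field of view is narrower; shapes near the original edges may be partly or wholly outside the frame — a crop-and-rescale.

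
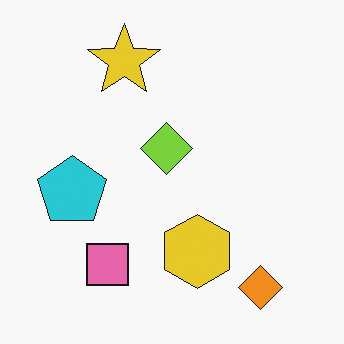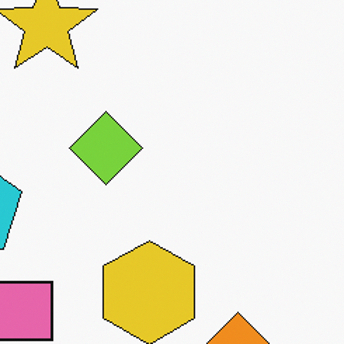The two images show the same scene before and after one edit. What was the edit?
The image was cropped to a modestly smaller region and rescaled.

The visible shapes are larger and the field of view is narrower; shapes near the original edges may be partly or wholly outside the frame — a crop-and-rescale.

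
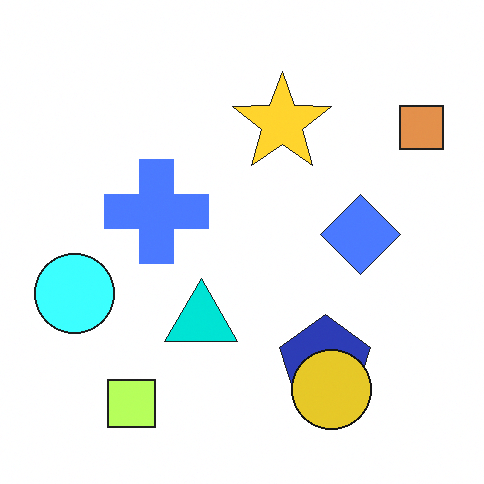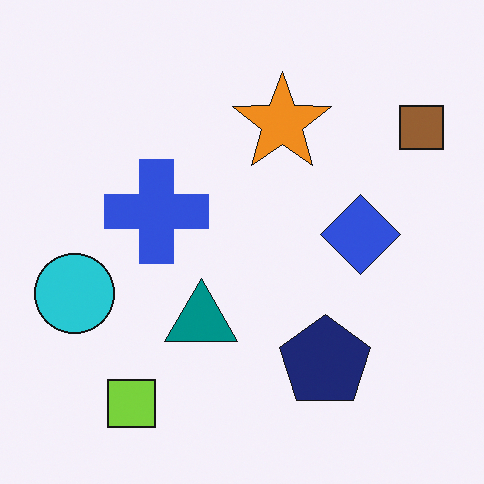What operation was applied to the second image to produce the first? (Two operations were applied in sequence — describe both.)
The image was noticeably brightened, then overlaid with an additional yellow circle.

Every pixel — background and shapes alike — is uniformly brightened. A yellow circle appears in the first image that is absent from the second.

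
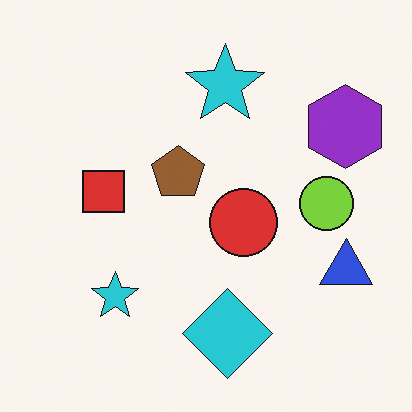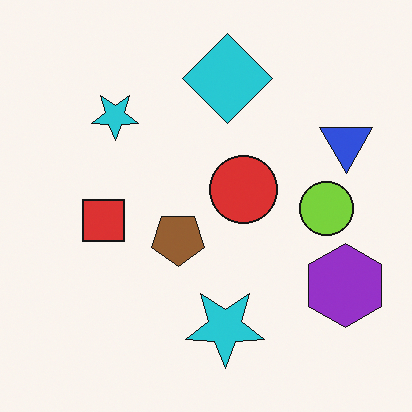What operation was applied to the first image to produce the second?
It was flipped vertically (top ↔ bottom).

The cyan diamond is in the bottom of the first image and the top of the second — shapes on opposite sides of the horizontal midline have swapped in a mirror flip.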